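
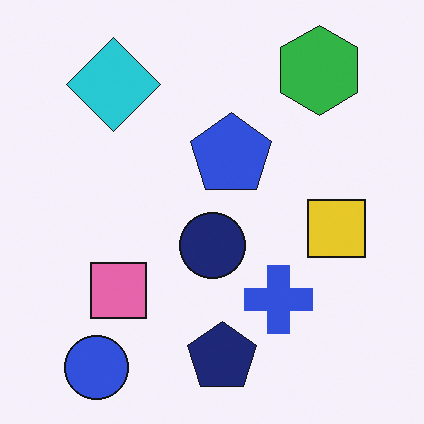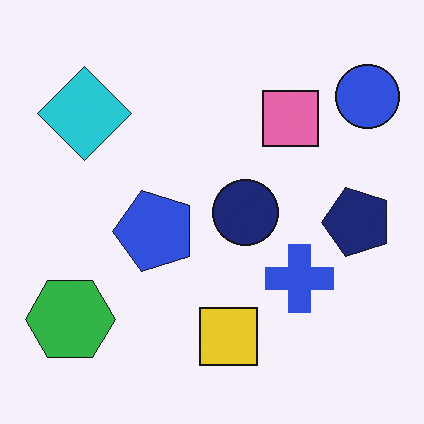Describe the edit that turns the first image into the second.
It was transposed (reflected across the top-left ↔ bottom-right diagonal).

Shapes have swapped their row and column positions — what was in the top-right is now in the bottom-left — a diagonal reflection.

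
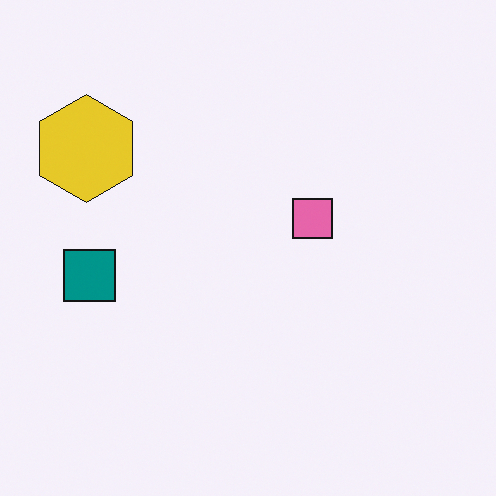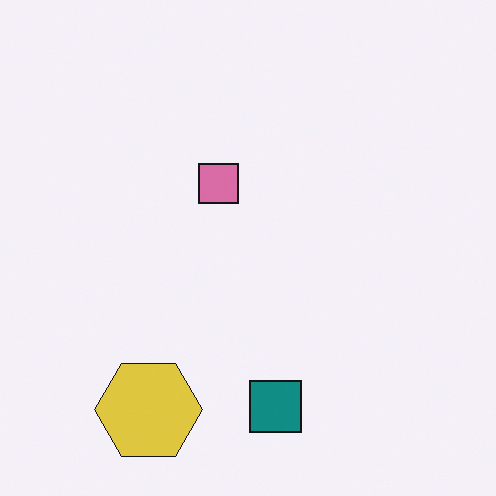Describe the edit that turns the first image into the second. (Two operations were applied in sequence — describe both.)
Rotated 90° counter-clockwise, then slightly desaturated.

The yellow hexagon sits in the top-left of the first image and the bottom-left of the second — consistent with a whole-image 90° counter-clockwise rotation. All colors are more muted and greyish — a global saturation change.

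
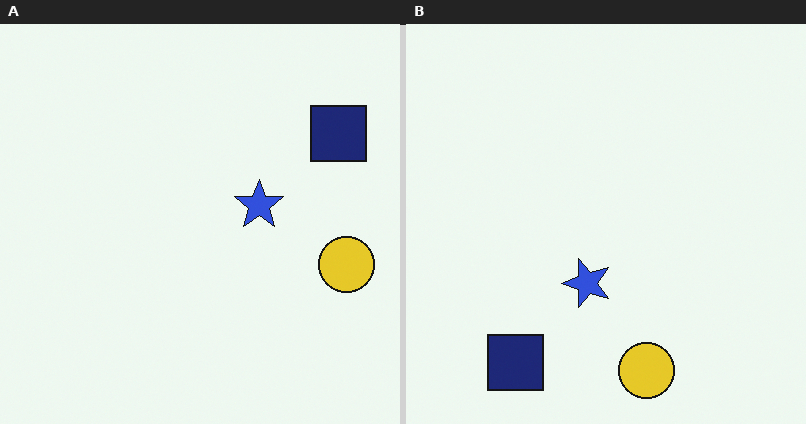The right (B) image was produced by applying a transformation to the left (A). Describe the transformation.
This is the original image transposed (reflected across the top-left ↔ bottom-right diagonal).

Shapes have swapped their row and column positions — what was in the top-right is now in the bottom-left — a diagonal reflection.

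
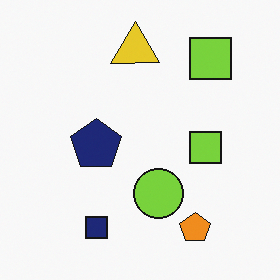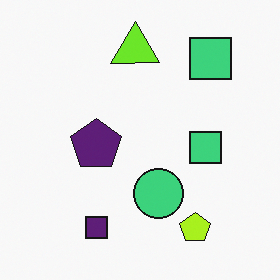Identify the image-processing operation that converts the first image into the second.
The second image is the first hue-shifted slightly.

Every shape's color has rotated by the same amount around the hue wheel — a uniform hue shift.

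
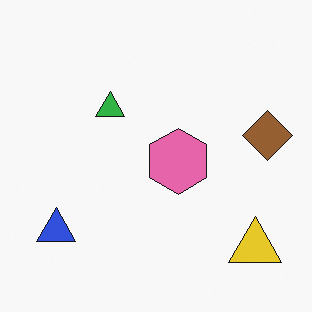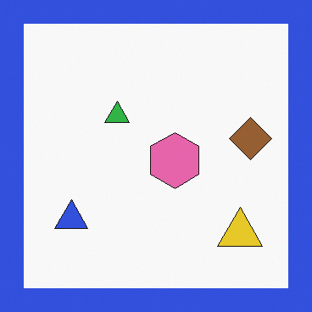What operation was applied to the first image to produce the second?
It was framed with a blue border.

A solid blue frame runs around the edge of the second image, with the content slightly shrunk inside it.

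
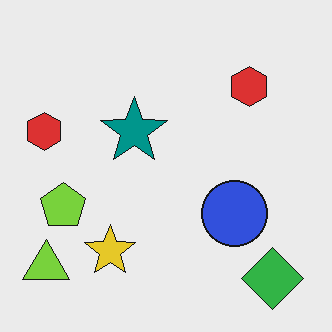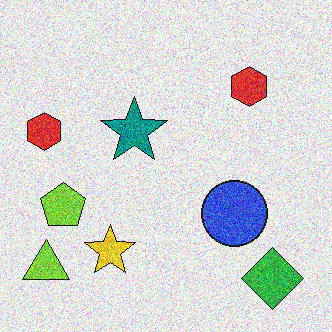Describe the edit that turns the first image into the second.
This is the original image degraded with heavy additive noise.

Random speckle covers the whole image, including the flat background.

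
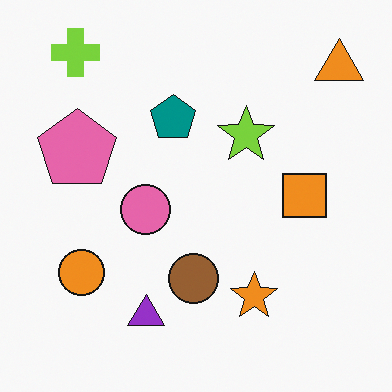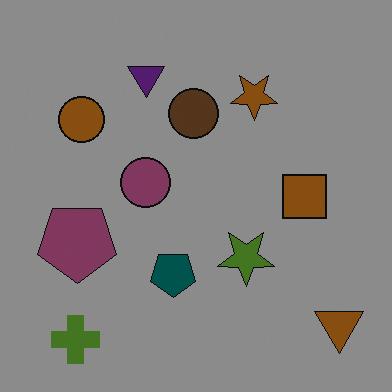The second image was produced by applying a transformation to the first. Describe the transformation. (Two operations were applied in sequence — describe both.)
Flipped vertically (top ↔ bottom), then darkened a lot.

The lime cross is in the top-left of the first image and the bottom-left of the second — shapes on opposite sides of the horizontal midline have swapped in a mirror flip. Every pixel — background and shapes alike — is uniformly darkened.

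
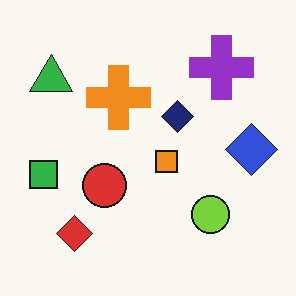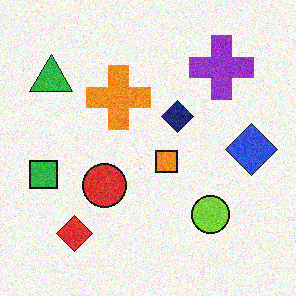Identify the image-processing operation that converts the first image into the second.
It was degraded with moderate additive noise.

Random speckle covers the whole image, including the flat background.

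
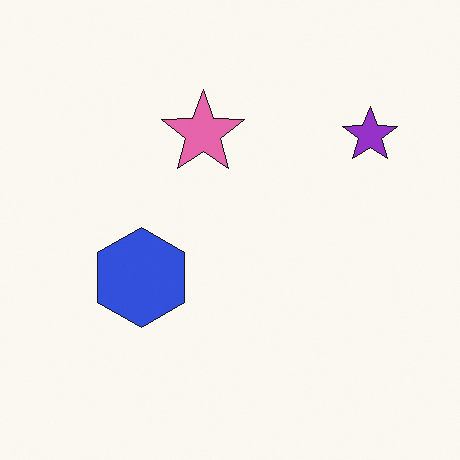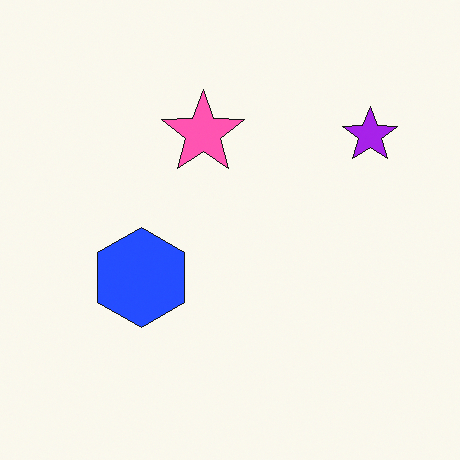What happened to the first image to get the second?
The second image is the first slightly oversaturated.

All colors are more vivid — a global saturation change.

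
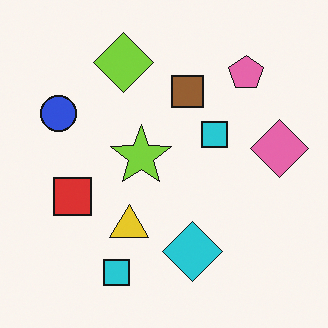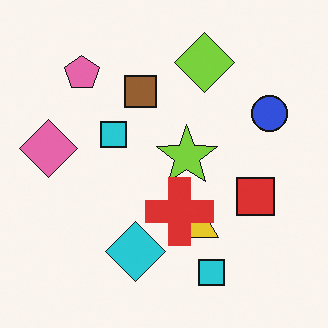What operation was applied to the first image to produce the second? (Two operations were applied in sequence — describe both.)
This is the original image flipped horizontally (left ↔ right), then overlaid with an additional red cross.

The pink diamond is in the right of the first image and the left of the second — shapes on opposite sides of the vertical midline have swapped in a mirror flip. A red cross appears in the second image that is absent from the first.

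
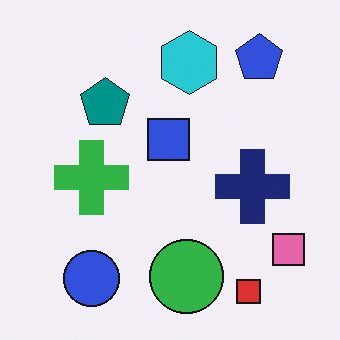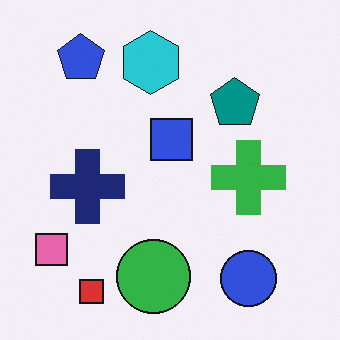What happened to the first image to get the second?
The image was flipped horizontally (left ↔ right).

The pink square is in the bottom-right of the first image and the bottom-left of the second — shapes on opposite sides of the vertical midline have swapped in a mirror flip.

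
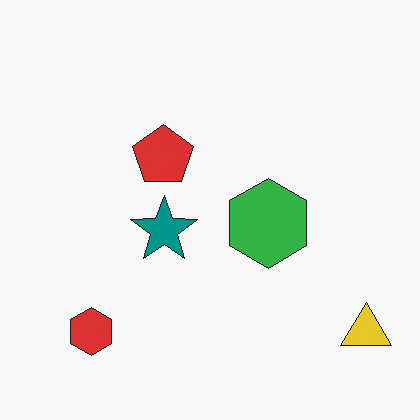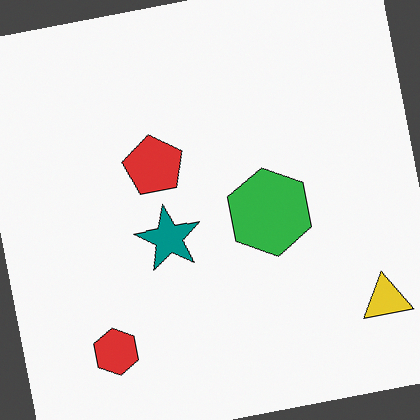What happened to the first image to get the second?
The transformation is: rotated counter-clockwise by a few degrees.

Every shape is tilted by the same angle and the image corners show triangular fill wedges — a whole-image rotation by a non-right angle.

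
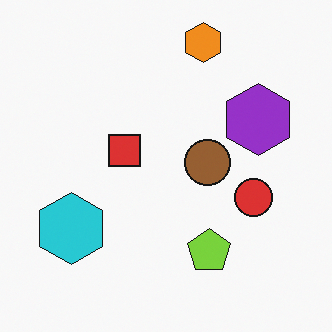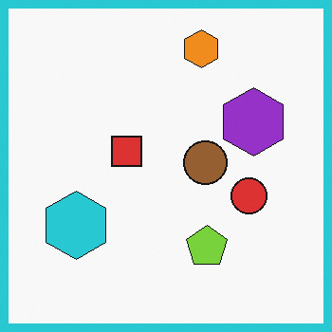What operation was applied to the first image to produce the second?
The image was framed with a cyan border.

A solid cyan frame runs around the edge of the second image, with the content slightly shrunk inside it.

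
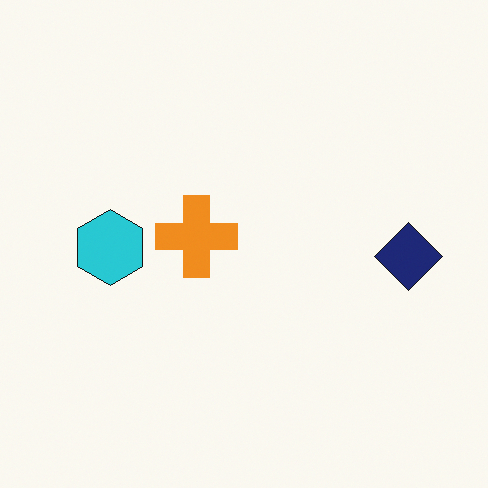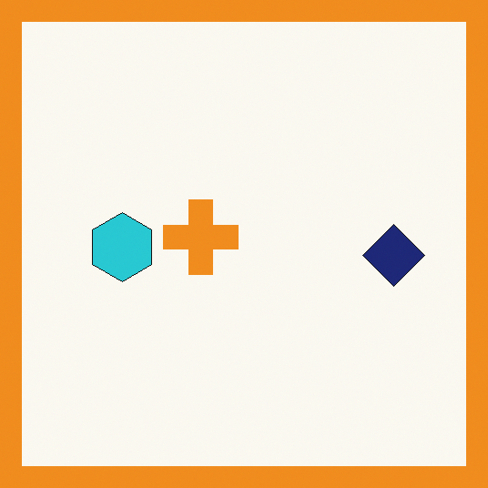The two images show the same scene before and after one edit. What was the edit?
The image was framed with a orange border.

A solid orange frame runs around the edge of the second image, with the content slightly shrunk inside it.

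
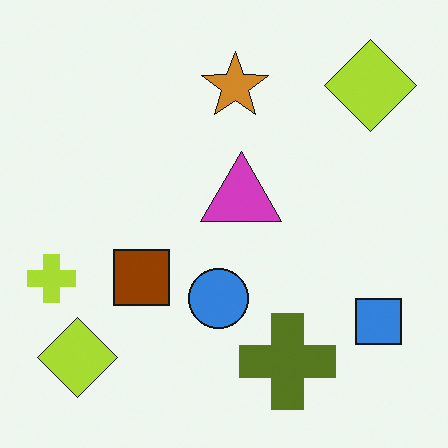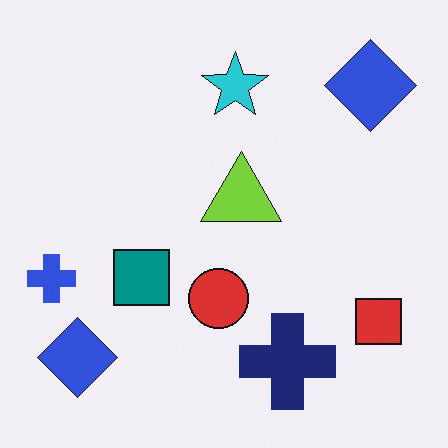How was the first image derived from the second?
The transformation is: hue-shifted through roughly half the color wheel.

Every shape's color has rotated by the same amount around the hue wheel — a uniform hue shift.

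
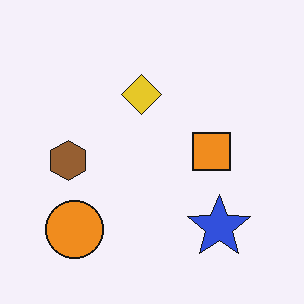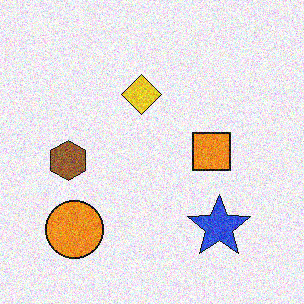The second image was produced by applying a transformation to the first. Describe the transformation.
The transformation is: degraded with visible gaussian noise.

Random speckle covers the whole image, including the flat background.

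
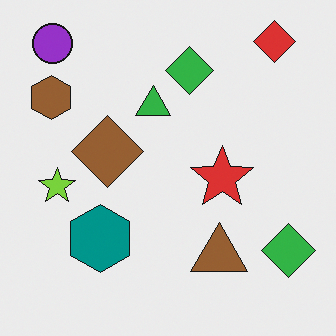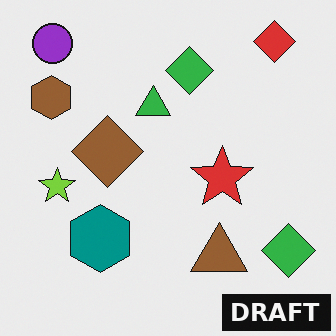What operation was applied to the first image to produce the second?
Watermarked with the text "DRAFT" in the lower-right corner.

A dark label reading "DRAFT" appears in the lower-right corner.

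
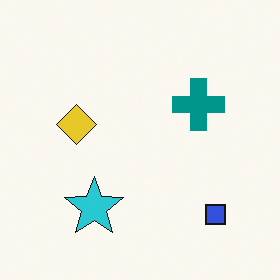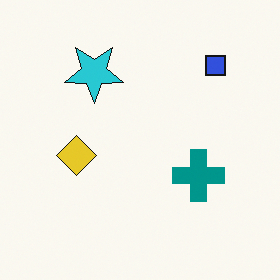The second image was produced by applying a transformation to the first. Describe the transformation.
The image was flipped vertically (top ↔ bottom).

The blue square is in the bottom-right of the first image and the top-right of the second — shapes on opposite sides of the horizontal midline have swapped in a mirror flip.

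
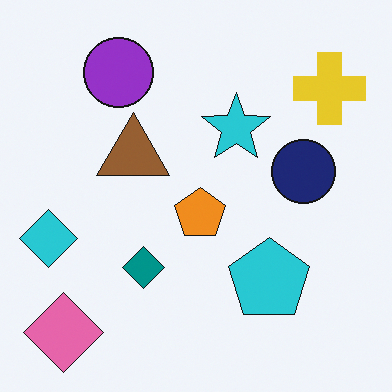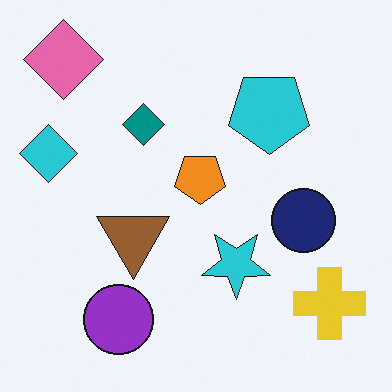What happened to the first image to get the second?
Flipped vertically (top ↔ bottom).

The pink diamond is in the bottom-left of the first image and the top-left of the second — shapes on opposite sides of the horizontal midline have swapped in a mirror flip.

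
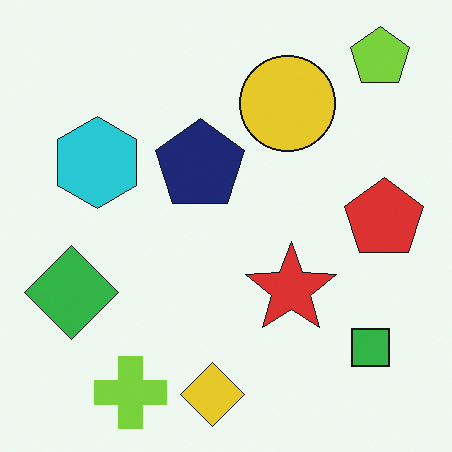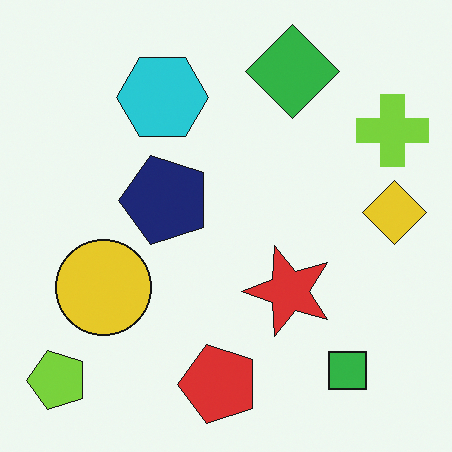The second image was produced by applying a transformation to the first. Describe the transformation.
The second image is the first transposed (reflected across the top-left ↔ bottom-right diagonal).

Shapes have swapped their row and column positions — what was in the top-right is now in the bottom-left — a diagonal reflection.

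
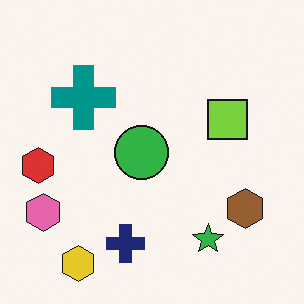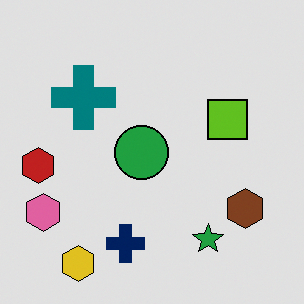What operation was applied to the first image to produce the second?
This is the original image posterized to a reduced palette.

Each flat color has snapped to a coarser quantized level — most visibly, the near-white background has dropped to a flat grey.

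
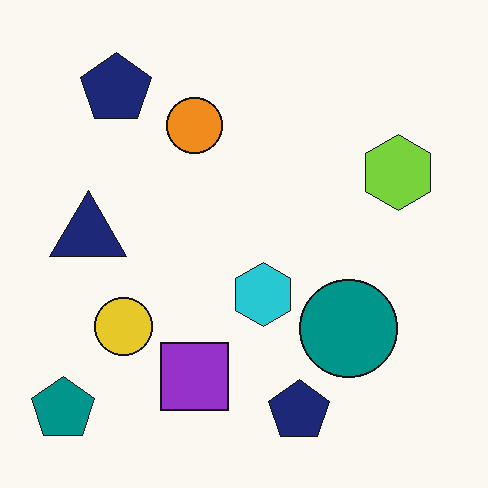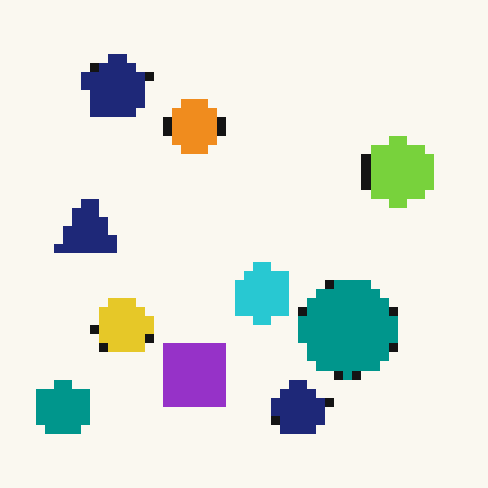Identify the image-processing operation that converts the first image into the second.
The transformation is: coarsely pixelated.

Shapes are reduced to large square blocks; fine edges and outlines are lost — a downscale-then-upscale (mosaic) effect.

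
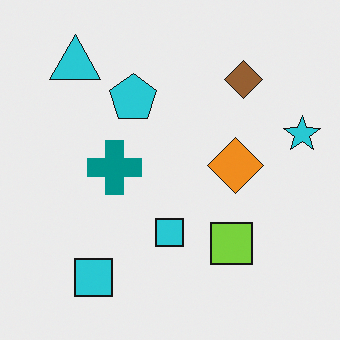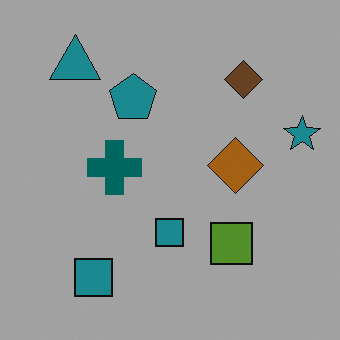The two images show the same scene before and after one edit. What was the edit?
Substantially darkened.

Every pixel — background and shapes alike — is uniformly darkened.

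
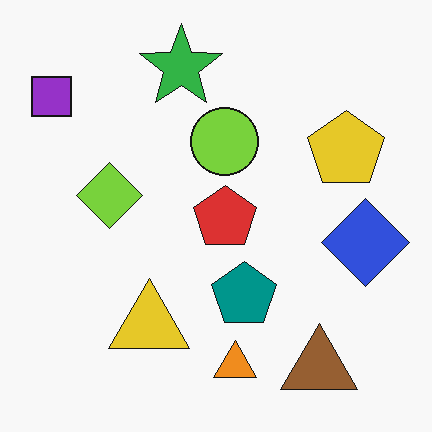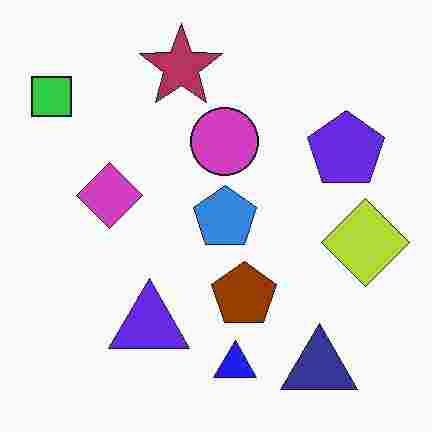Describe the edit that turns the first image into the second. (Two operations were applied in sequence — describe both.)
The image was hue-shifted through roughly half the color wheel, then degraded with heavy JPEG compression.

Every shape's color has rotated by the same amount around the hue wheel — a uniform hue shift. Blocky 8×8 compression artifacts appear around shape edges and the flat background shows ringing — characteristic JPEG degradation.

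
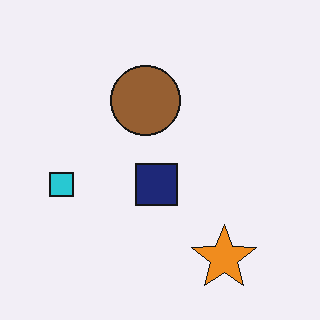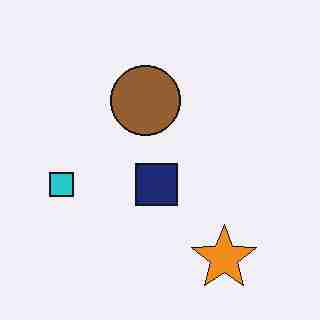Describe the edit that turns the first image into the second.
The second image is the first heavily JPEG-compressed with obvious blocking artifacts.

Blocky 8×8 compression artifacts appear around shape edges and the flat background shows ringing — characteristic JPEG degradation.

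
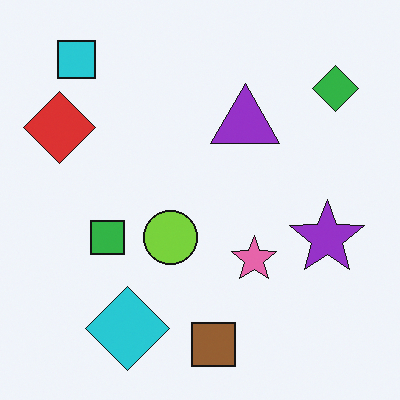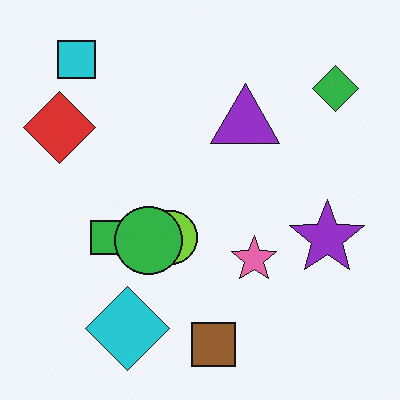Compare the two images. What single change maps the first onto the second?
The second image is the first overlaid with an additional green circle.

A green circle appears in the second image that is absent from the first.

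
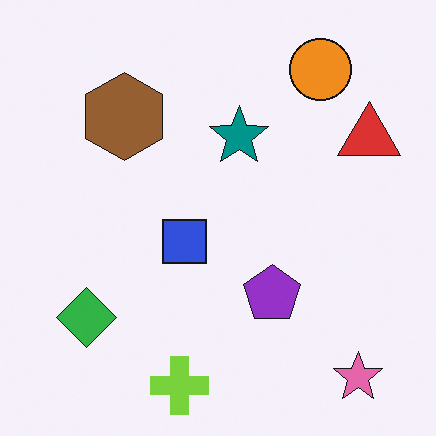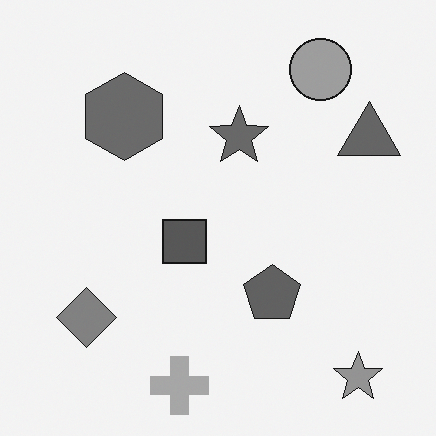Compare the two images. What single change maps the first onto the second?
Converted to grayscale.

All color is removed — every shape is now a shade of grey.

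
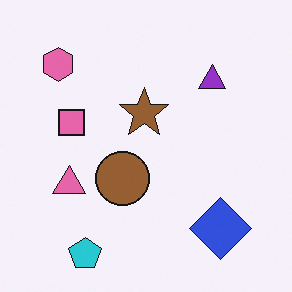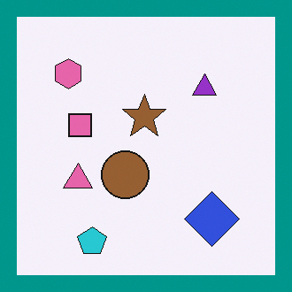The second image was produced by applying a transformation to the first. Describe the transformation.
Framed with a teal border.

A solid teal frame runs around the edge of the second image, with the content slightly shrunk inside it.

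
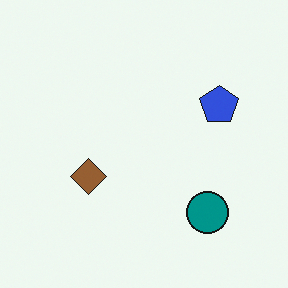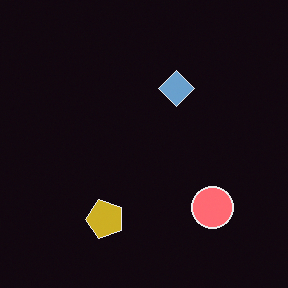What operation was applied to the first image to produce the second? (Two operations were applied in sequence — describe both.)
The second image is the first transposed (reflected across the top-left ↔ bottom-right diagonal), then color-inverted (negative).

Shapes have swapped their row and column positions — what was in the top-right is now in the bottom-left — a diagonal reflection. The light background has become dark and every shape's color is its complement — a photographic negative.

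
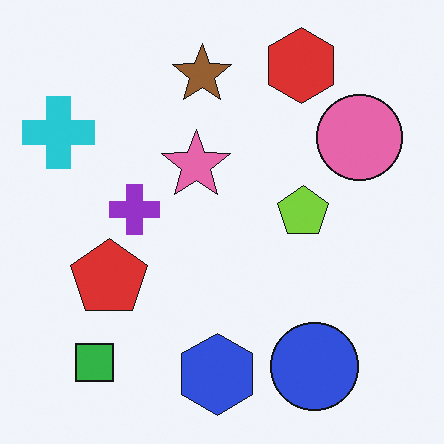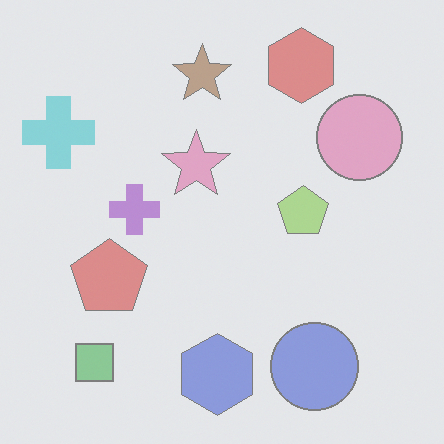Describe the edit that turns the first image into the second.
This is the original image given much lower contrast.

Tones are pushed toward mid-grey across the whole image — a global contrast change.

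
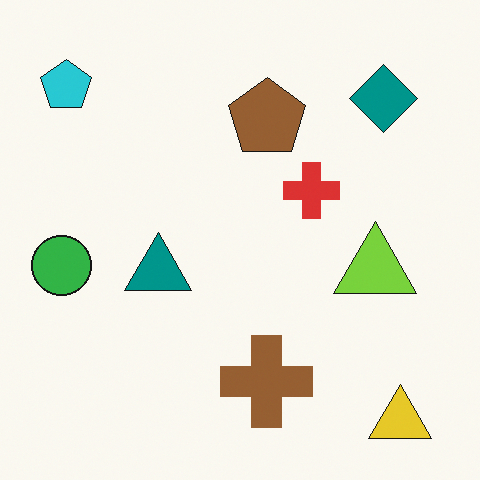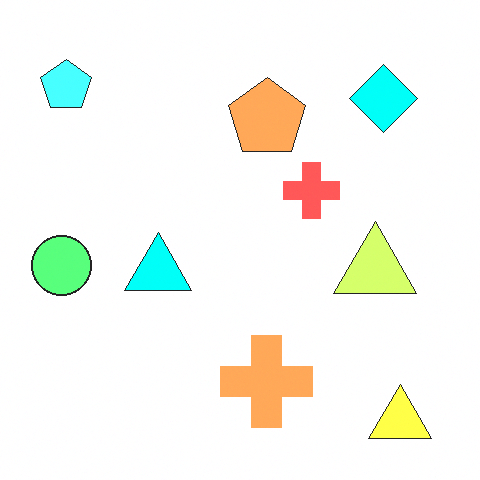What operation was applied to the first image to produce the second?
It was brightened a lot.

Every pixel — background and shapes alike — is uniformly brightened.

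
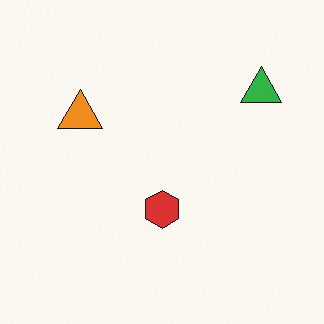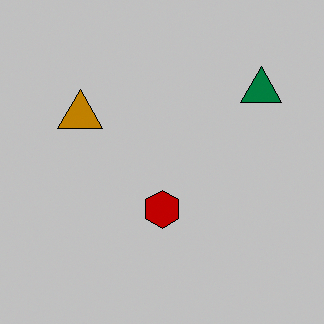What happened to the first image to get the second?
The image was heavily posterized to just a handful of flat colors.

Each flat color has snapped to a coarser quantized level — most visibly, the near-white background has dropped to a flat grey.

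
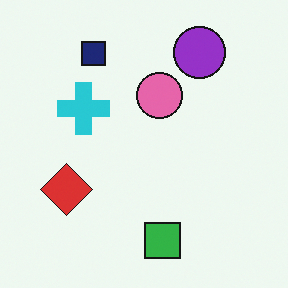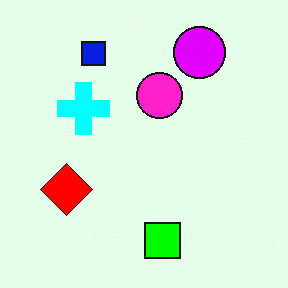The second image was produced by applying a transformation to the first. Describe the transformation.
The image was made much more vivid (saturation change).

All colors are more vivid — a global saturation change.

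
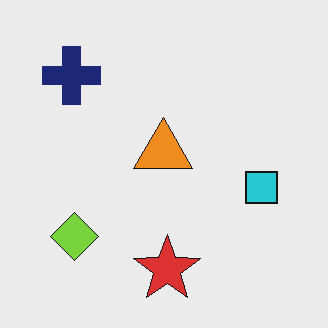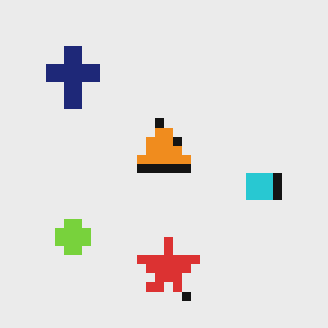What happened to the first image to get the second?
The image was coarsely pixelated.

Shapes are reduced to large square blocks; fine edges and outlines are lost — a downscale-then-upscale (mosaic) effect.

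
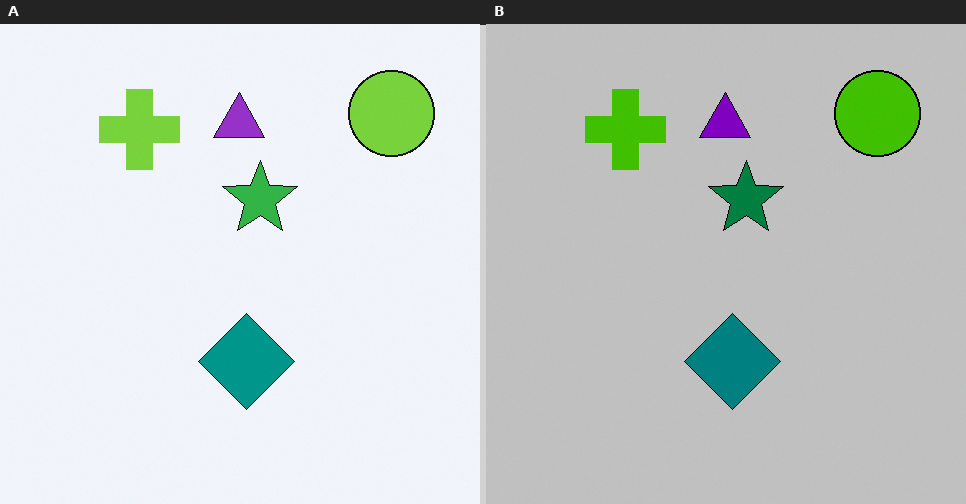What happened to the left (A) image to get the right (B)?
Heavily posterized to just a handful of flat colors.

Each flat color has snapped to a coarser quantized level — most visibly, the near-white background has dropped to a flat grey.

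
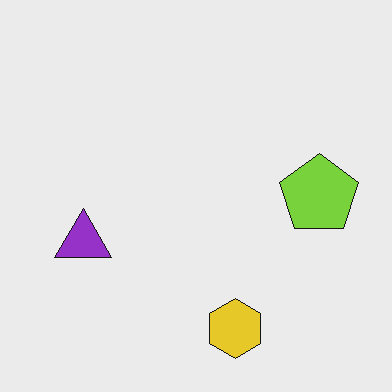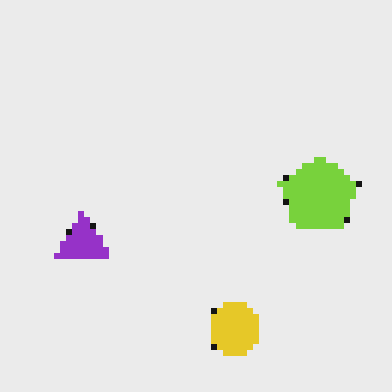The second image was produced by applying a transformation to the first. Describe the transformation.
Moderately pixelated.

Shapes are reduced to large square blocks; fine edges and outlines are lost — a downscale-then-upscale (mosaic) effect.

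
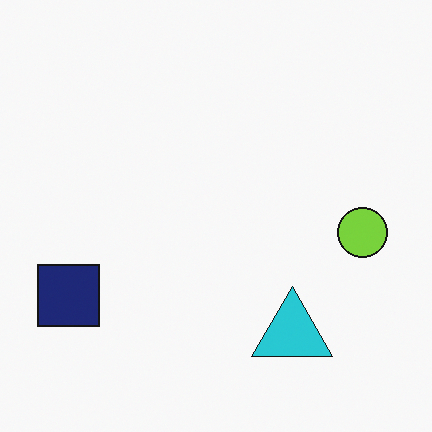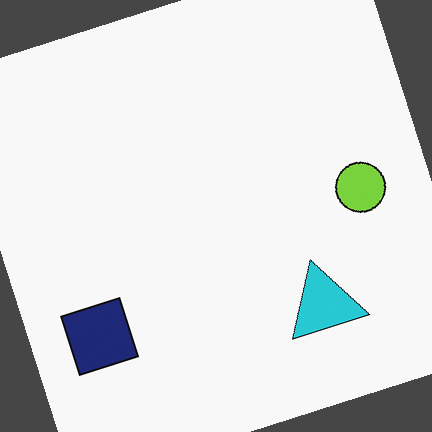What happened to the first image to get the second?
Rotated counter-clockwise by a moderate amount.

Every shape is tilted by the same angle and the image corners show triangular fill wedges — a whole-image rotation by a non-right angle.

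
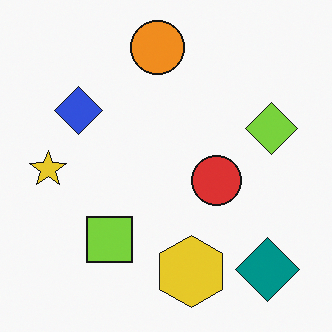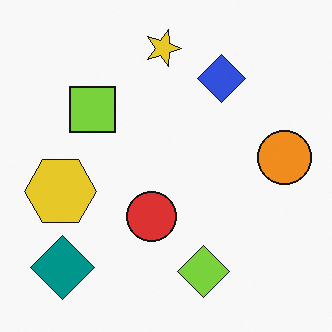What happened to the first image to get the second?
Rotated 90° clockwise.

The teal diamond sits in the bottom-right of the first image and the bottom-left of the second — consistent with a whole-image 90° clockwise rotation.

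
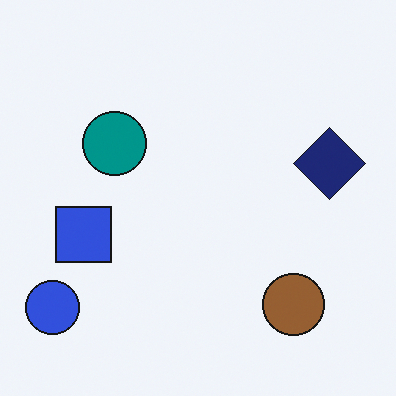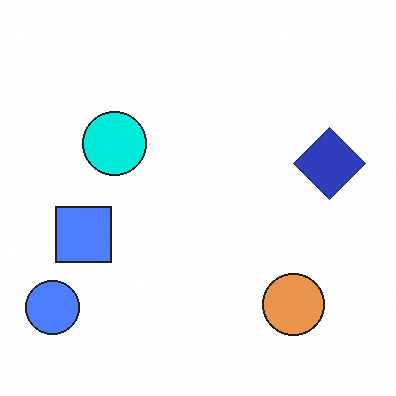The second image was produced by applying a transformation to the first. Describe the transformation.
The image was brightened a lot.

Every pixel — background and shapes alike — is uniformly brightened.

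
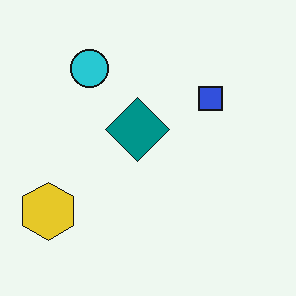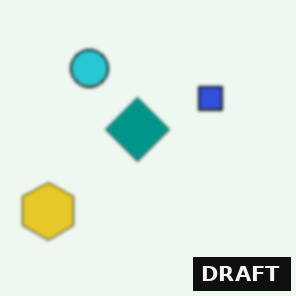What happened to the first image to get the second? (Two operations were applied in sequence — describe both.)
It was slightly softened, then watermarked with the text "DRAFT" in the lower-right corner.

Shape edges and outlines are uniformly softened across the whole image. A dark label reading "DRAFT" appears in the lower-right corner.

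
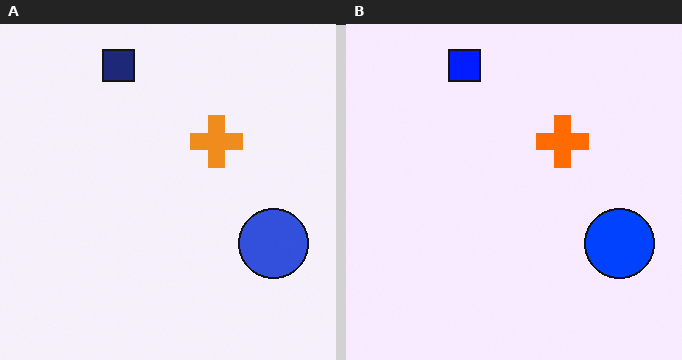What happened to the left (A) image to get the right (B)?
This is the original image made much more vivid (saturation change).

All colors are more vivid — a global saturation change.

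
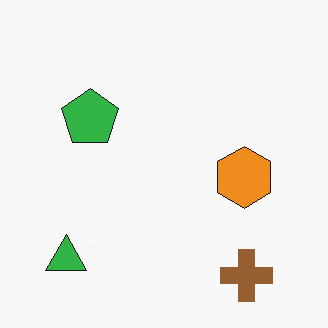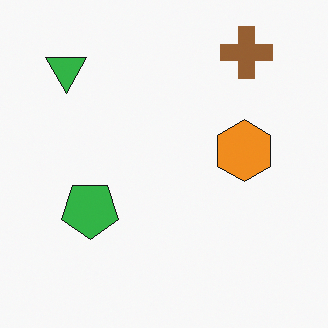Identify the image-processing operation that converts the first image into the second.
The transformation is: flipped vertically (top ↔ bottom).

The brown cross is in the bottom-right of the first image and the top-right of the second — shapes on opposite sides of the horizontal midline have swapped in a mirror flip.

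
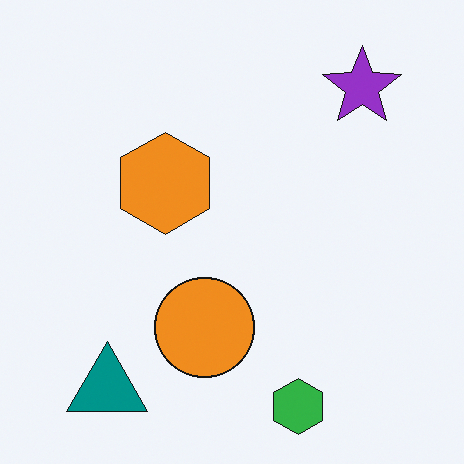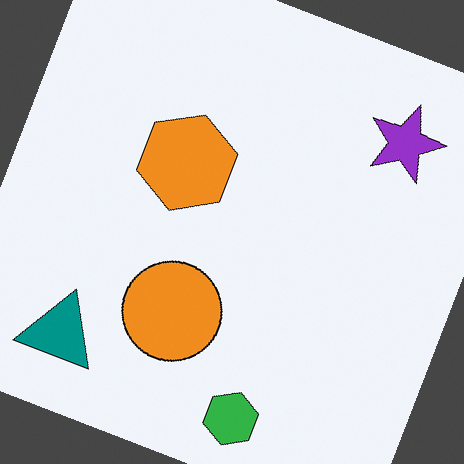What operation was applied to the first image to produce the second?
The image was rotated clockwise by a moderate amount.

Every shape is tilted by the same angle and the image corners show triangular fill wedges — a whole-image rotation by a non-right angle.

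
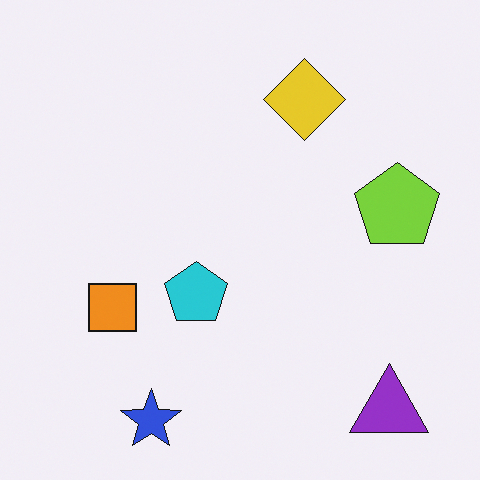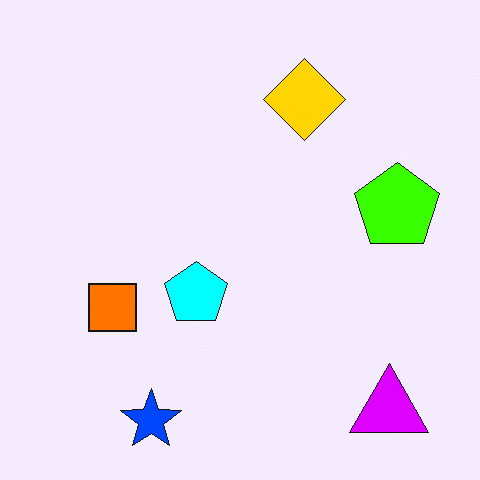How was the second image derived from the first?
The second image is the first made much more vivid (saturation change).

All colors are more vivid — a global saturation change.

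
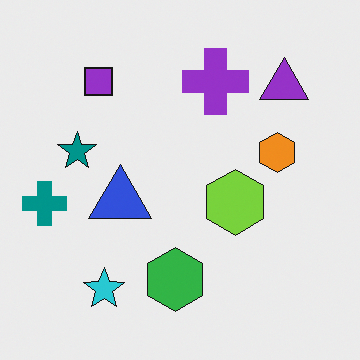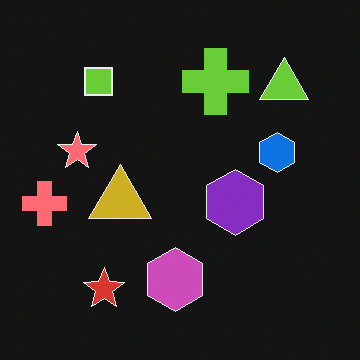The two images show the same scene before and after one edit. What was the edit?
This is the original image color-inverted (negative).

The light background has become dark and every shape's color is its complement — a photographic negative.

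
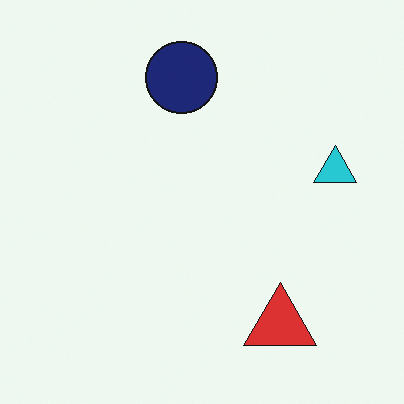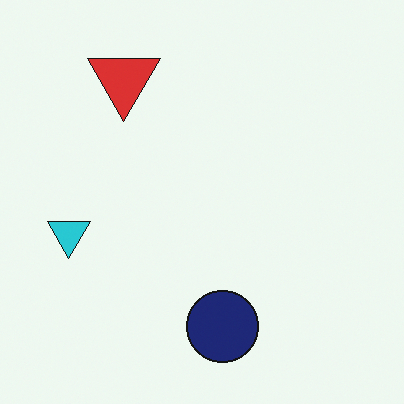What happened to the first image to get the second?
The transformation is: rotated 180°.

The red triangle sits in the bottom-right of the first image and the top-left of the second — consistent with a whole-image 180° rotation.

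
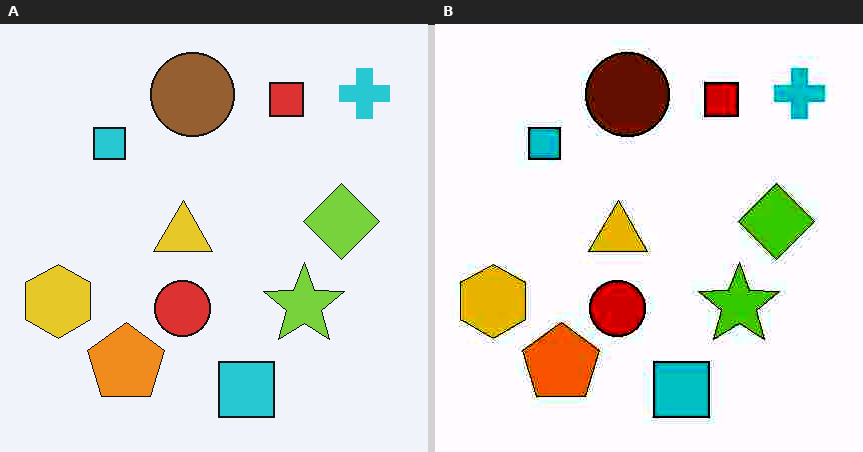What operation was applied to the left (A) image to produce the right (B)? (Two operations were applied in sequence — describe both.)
It was heavily JPEG-compressed with obvious blocking artifacts, then given much higher contrast.

Blocky 8×8 compression artifacts appear around shape edges and the flat background shows ringing — characteristic JPEG degradation. Tones are pushed away from mid-grey across the whole image — a global contrast change.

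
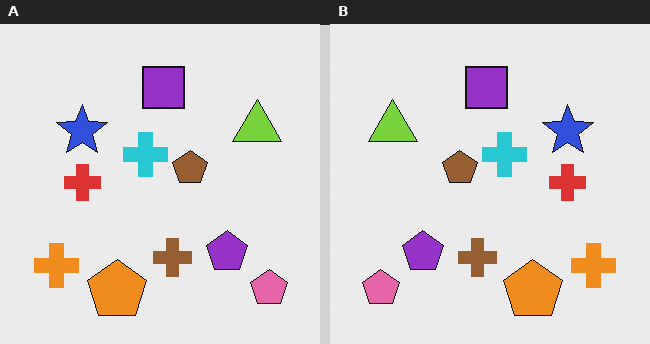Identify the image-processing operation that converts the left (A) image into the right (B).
The right (B) image is the left (A) flipped horizontally (left ↔ right).

The pink pentagon is in the bottom-right of the left (A) image and the bottom-left of the right (B) — shapes on opposite sides of the vertical midline have swapped in a mirror flip.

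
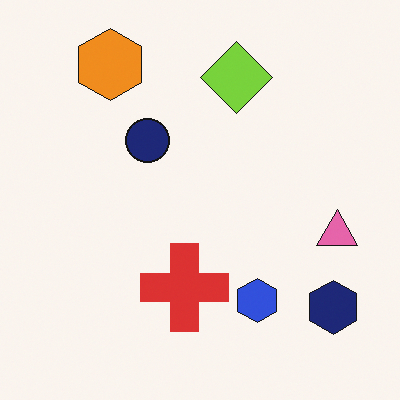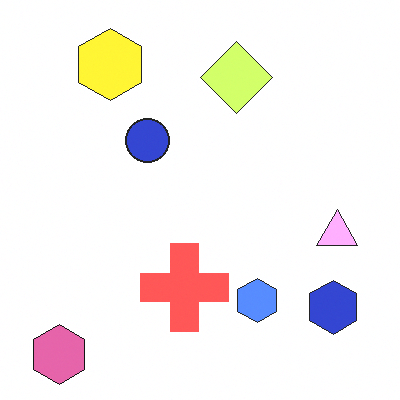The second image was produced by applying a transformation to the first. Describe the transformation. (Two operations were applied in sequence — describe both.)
Noticeably brightened, then overlaid with an additional pink hexagon.

Every pixel — background and shapes alike — is uniformly brightened. A pink hexagon appears in the second image that is absent from the first.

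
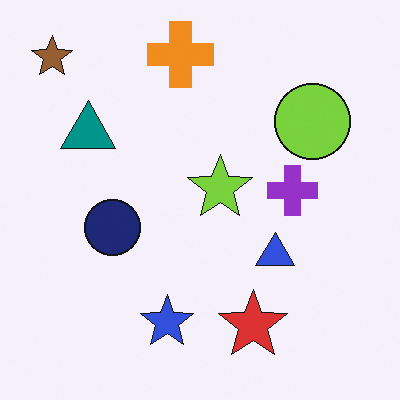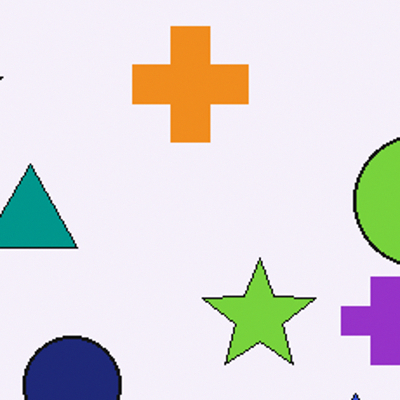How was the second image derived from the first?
The transformation is: cropped to a noticeably smaller region and rescaled.

The visible shapes are larger and the field of view is narrower; shapes near the original edges may be partly or wholly outside the frame — a crop-and-rescale.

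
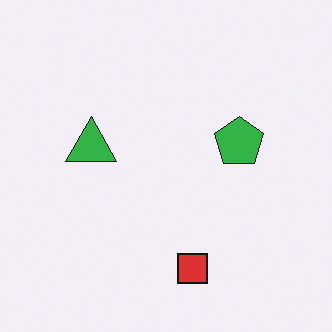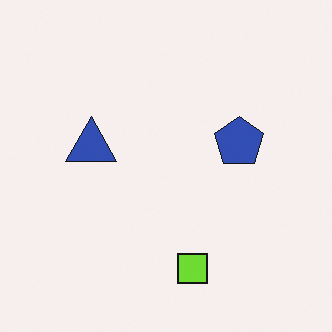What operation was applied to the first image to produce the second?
It was hue-shifted through roughly a third of the color wheel.

Every shape's color has rotated by the same amount around the hue wheel — a uniform hue shift.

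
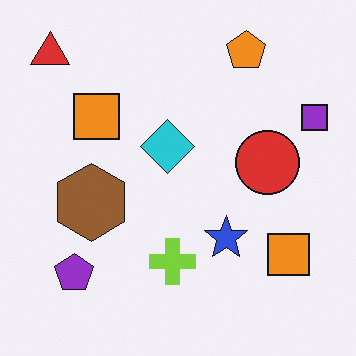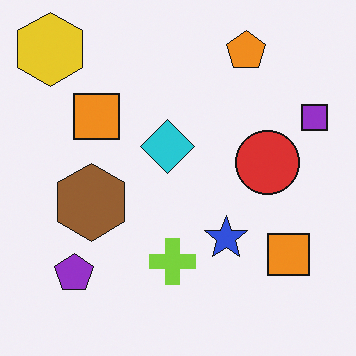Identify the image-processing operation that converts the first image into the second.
The image was overlaid with an additional yellow hexagon.

A yellow hexagon appears in the second image that is absent from the first.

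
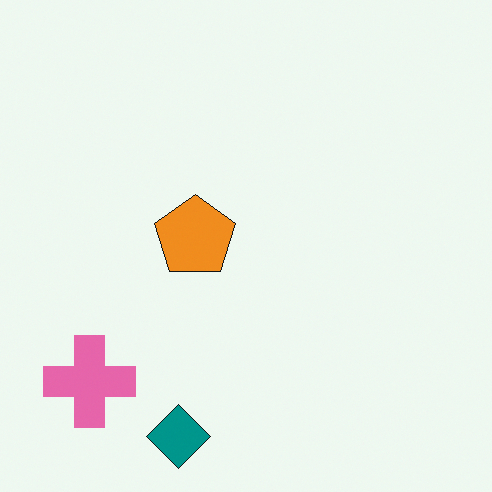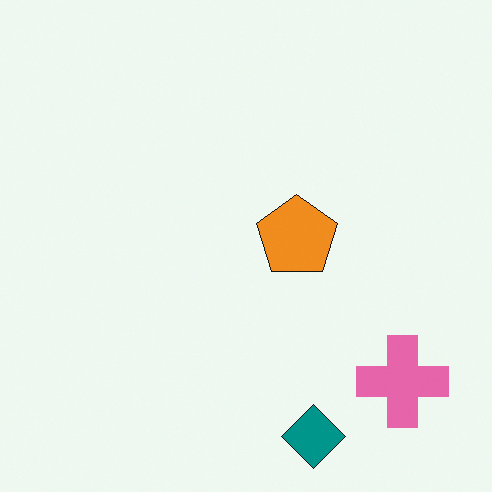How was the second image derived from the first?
The transformation is: flipped horizontally (left ↔ right).

The pink cross is in the bottom-left of the first image and the bottom-right of the second — shapes on opposite sides of the vertical midline have swapped in a mirror flip.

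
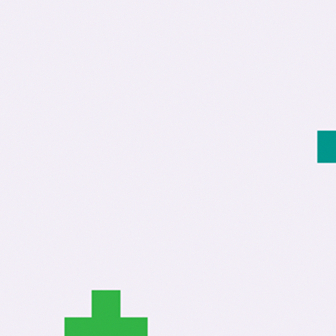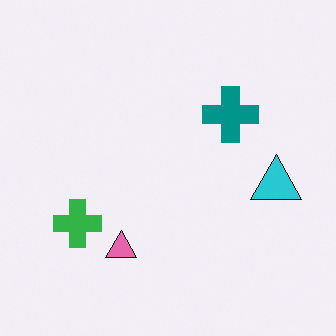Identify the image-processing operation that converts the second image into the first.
The transformation is: cropped tightly and scaled back up.

The visible shapes are larger and the field of view is narrower; shapes near the original edges may be partly or wholly outside the frame — a crop-and-rescale.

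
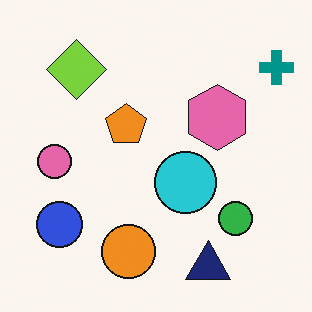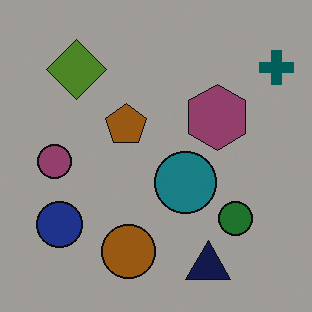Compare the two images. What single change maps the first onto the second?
The second image is the first substantially darkened.

Every pixel — background and shapes alike — is uniformly darkened.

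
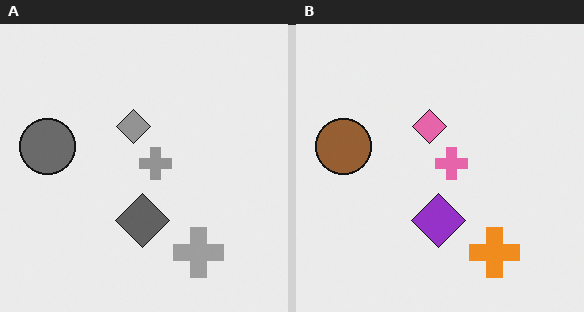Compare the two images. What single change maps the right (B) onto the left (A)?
The left (A) image is the right (B) converted to grayscale.

All color is removed — every shape is now a shade of grey.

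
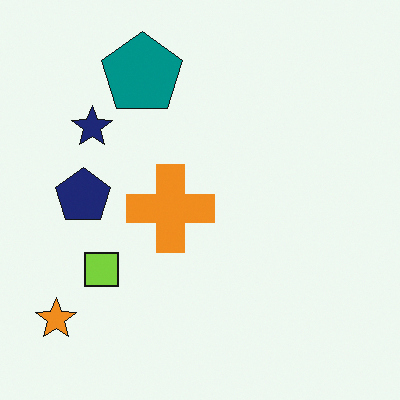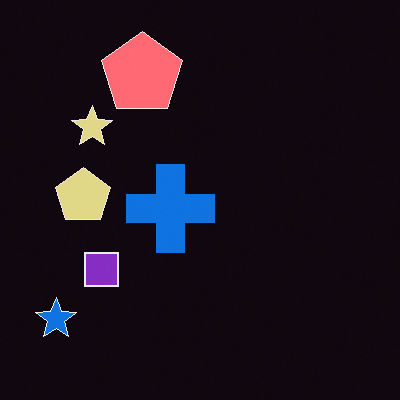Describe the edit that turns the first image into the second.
The transformation is: color-inverted (negative).

The light background has become dark and every shape's color is its complement — a photographic negative.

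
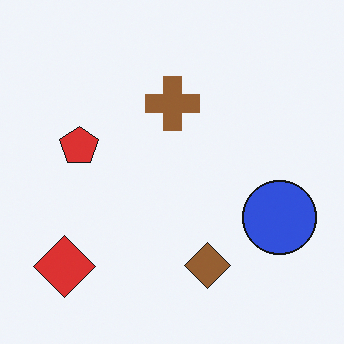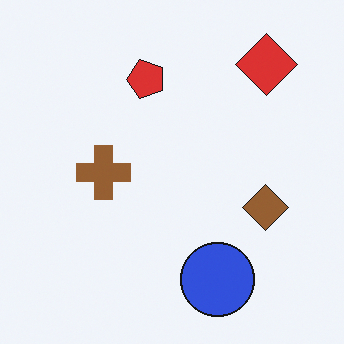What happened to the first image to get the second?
This is the original image transposed (reflected across the top-left ↔ bottom-right diagonal).

Shapes have swapped their row and column positions — what was in the top-right is now in the bottom-left — a diagonal reflection.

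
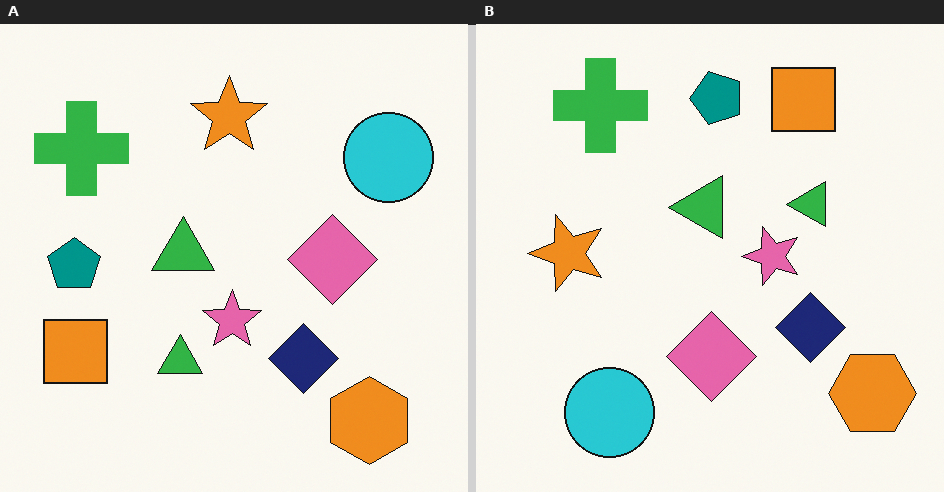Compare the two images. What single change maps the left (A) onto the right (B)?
The transformation is: transposed (reflected across the top-left ↔ bottom-right diagonal).

Shapes have swapped their row and column positions — what was in the top-right is now in the bottom-left — a diagonal reflection.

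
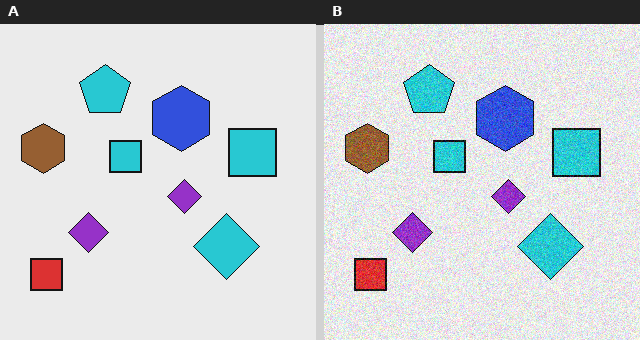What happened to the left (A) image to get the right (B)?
The right (B) image is the left (A) degraded with moderate additive noise.

Random speckle covers the whole image, including the flat background.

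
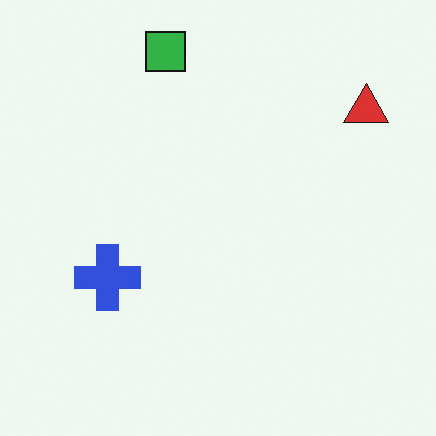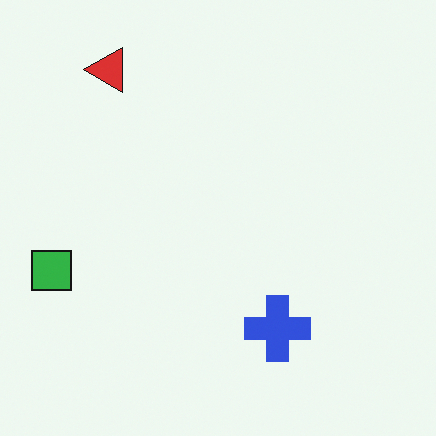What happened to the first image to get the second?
It was rotated 90° counter-clockwise.

The red triangle sits in the top-right of the first image and the top-left of the second — consistent with a whole-image 90° counter-clockwise rotation.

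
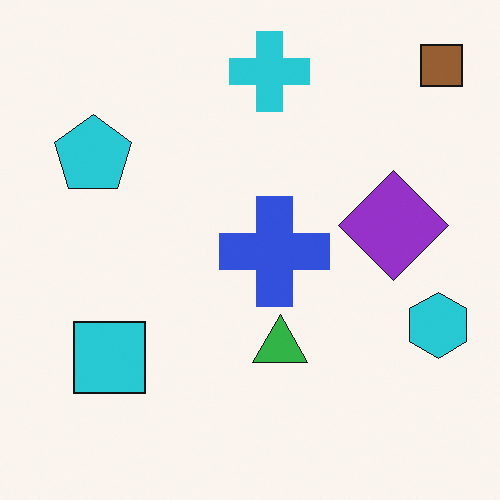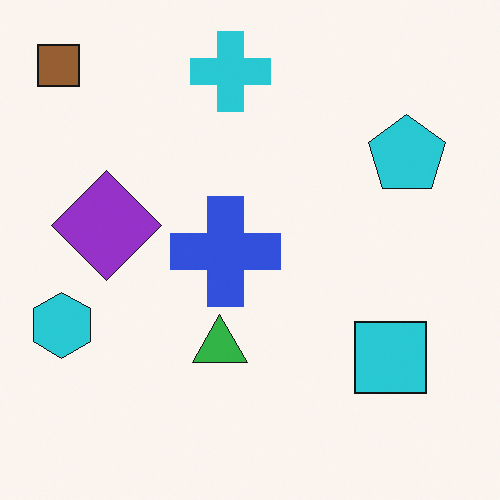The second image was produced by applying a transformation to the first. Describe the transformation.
The image was flipped horizontally (left ↔ right).

The brown square is in the top-right of the first image and the top-left of the second — shapes on opposite sides of the vertical midline have swapped in a mirror flip.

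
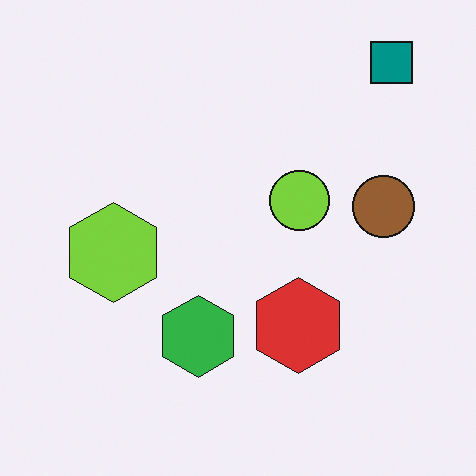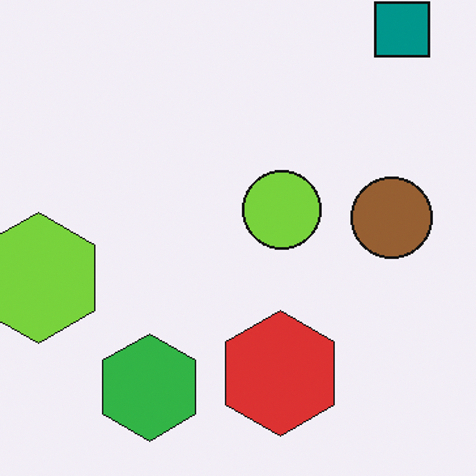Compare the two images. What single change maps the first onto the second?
This is the original image cropped to a modestly smaller region and rescaled.

The visible shapes are larger and the field of view is narrower; shapes near the original edges may be partly or wholly outside the frame — a crop-and-rescale.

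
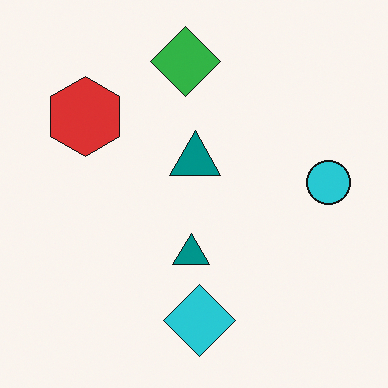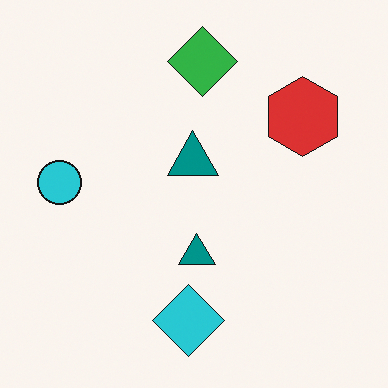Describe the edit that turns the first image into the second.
This is the original image flipped horizontally (left ↔ right).

The cyan circle is in the right of the first image and the left of the second — shapes on opposite sides of the vertical midline have swapped in a mirror flip.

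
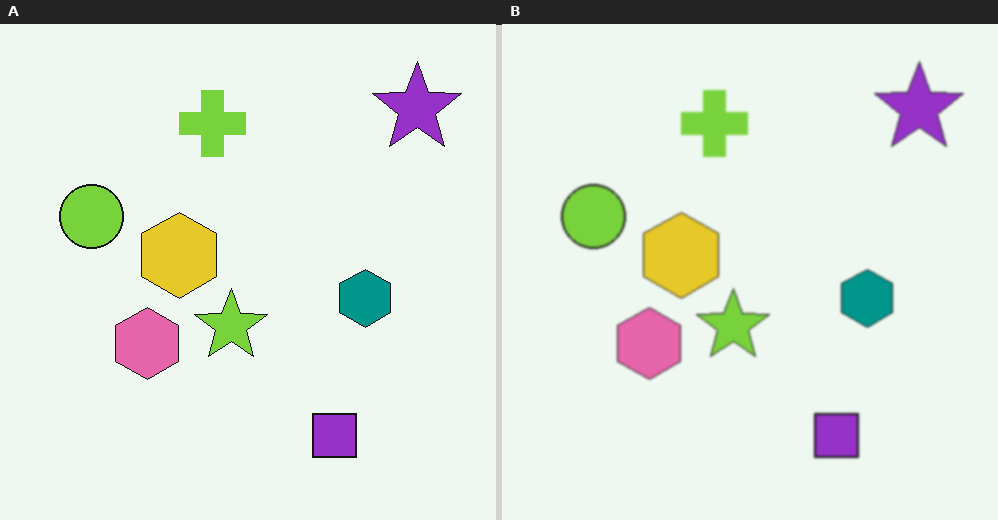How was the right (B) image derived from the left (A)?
It was given a subtle gaussian blur.

Shape edges and outlines are uniformly softened across the whole image.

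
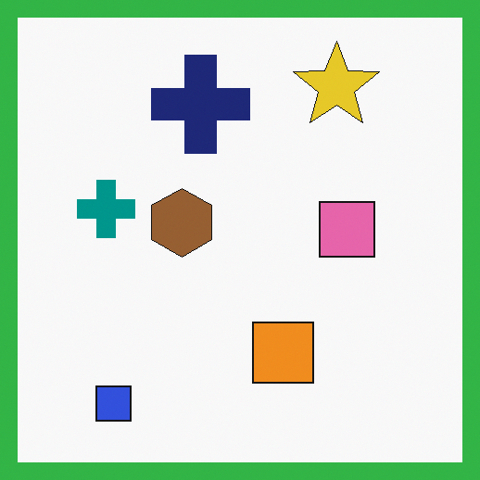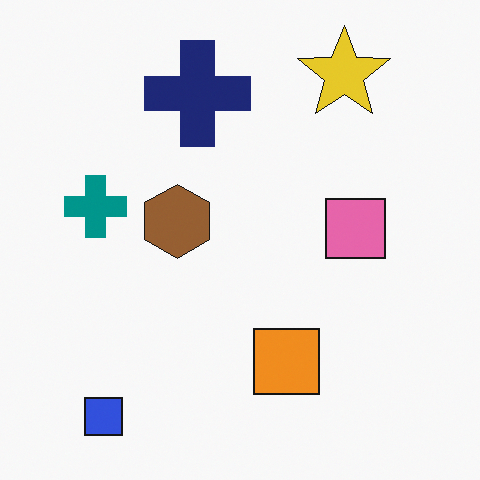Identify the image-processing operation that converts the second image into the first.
It was framed with a green border.

A solid green frame runs around the edge of the first image, with the content slightly shrunk inside it.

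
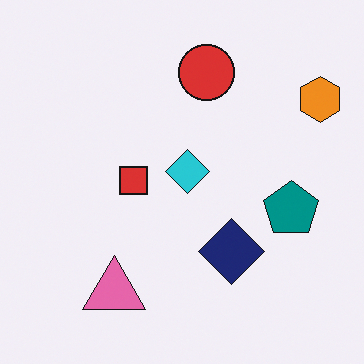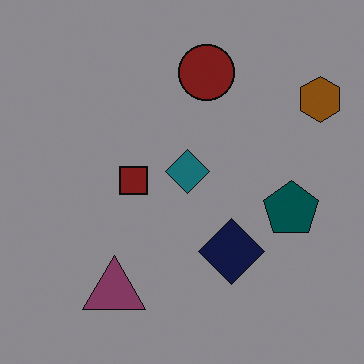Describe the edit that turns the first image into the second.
This is the original image noticeably darkened.

Every pixel — background and shapes alike — is uniformly darkened.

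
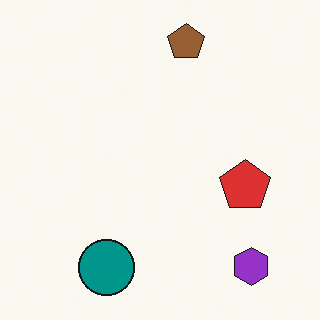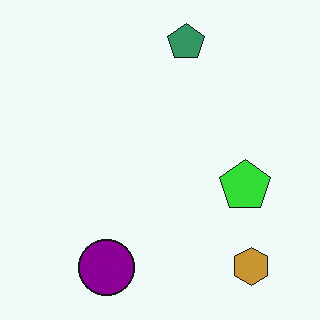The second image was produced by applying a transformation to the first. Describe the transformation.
The transformation is: hue-shifted noticeably.

Every shape's color has rotated by the same amount around the hue wheel — a uniform hue shift.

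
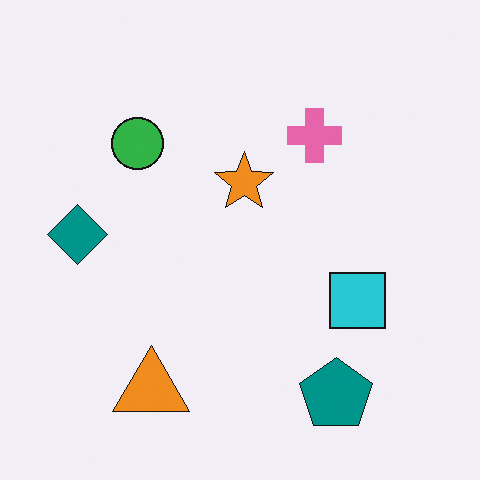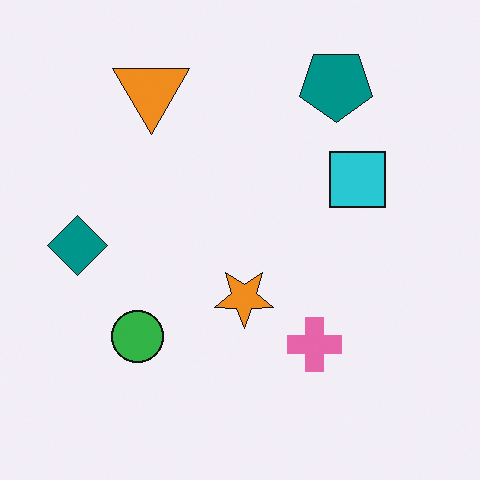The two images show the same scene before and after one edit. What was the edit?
The image was flipped vertically (top ↔ bottom).

The teal pentagon is in the bottom-right of the first image and the top-right of the second — shapes on opposite sides of the horizontal midline have swapped in a mirror flip.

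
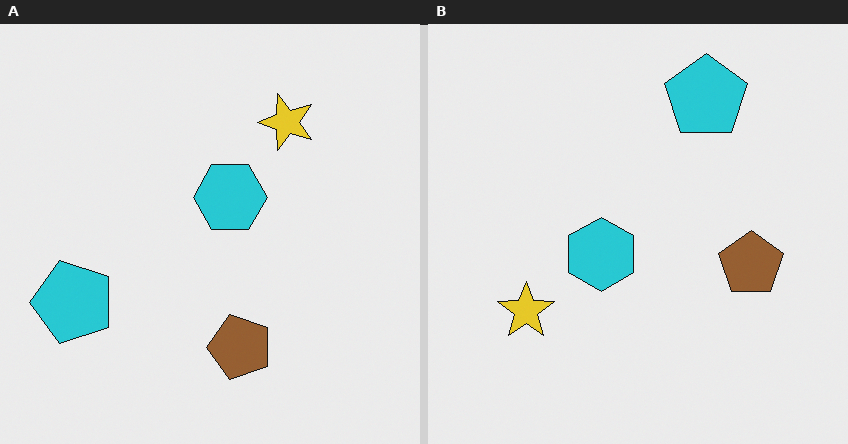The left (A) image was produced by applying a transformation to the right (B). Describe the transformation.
Transposed (reflected across the top-left ↔ bottom-right diagonal).

Shapes have swapped their row and column positions — what was in the top-right is now in the bottom-left — a diagonal reflection.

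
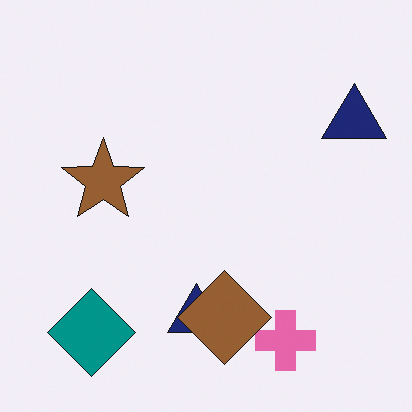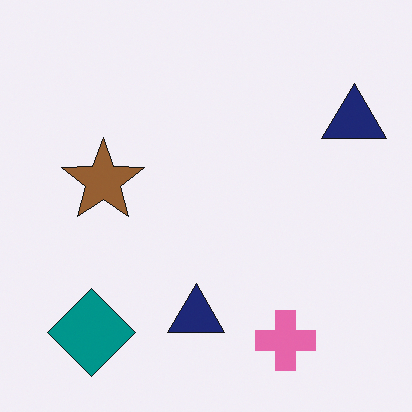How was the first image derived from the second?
The transformation is: overlaid with an additional brown diamond.

A brown diamond appears in the first image that is absent from the second.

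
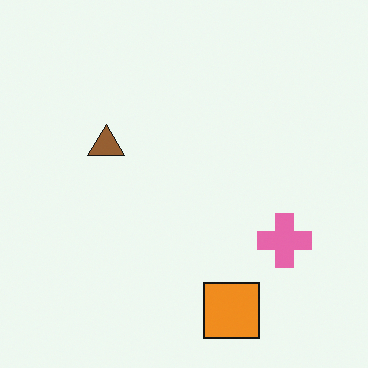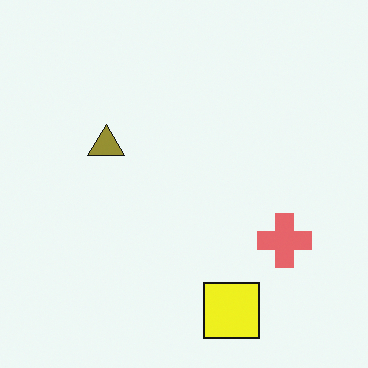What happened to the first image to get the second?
It was hue-shifted slightly.

Every shape's color has rotated by the same amount around the hue wheel — a uniform hue shift.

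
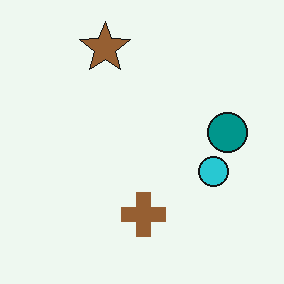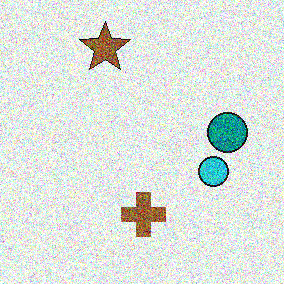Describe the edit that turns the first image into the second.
The transformation is: degraded with heavy additive noise.

Random speckle covers the whole image, including the flat background.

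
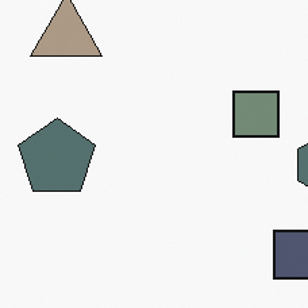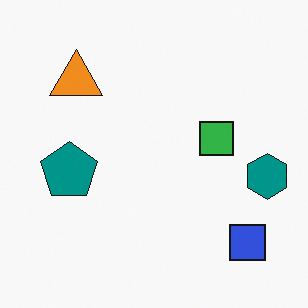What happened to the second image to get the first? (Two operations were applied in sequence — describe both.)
Cropped to a modestly smaller region and rescaled, then made much more muted (saturation change).

The visible shapes are larger and the field of view is narrower; shapes near the original edges may be partly or wholly outside the frame — a crop-and-rescale. All colors are more muted and greyish — a global saturation change.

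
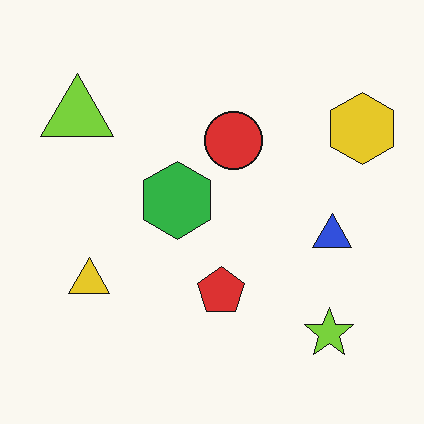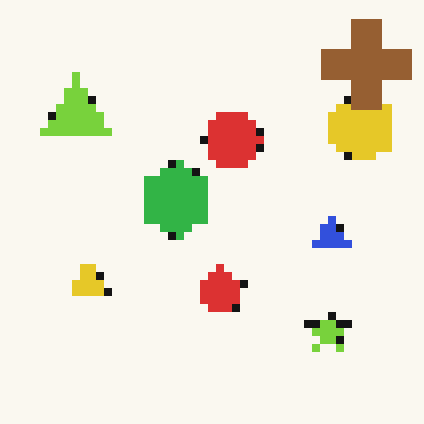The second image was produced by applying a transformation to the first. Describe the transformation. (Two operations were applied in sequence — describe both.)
The second image is the first pixelated into visible square blocks, then overlaid with an additional brown cross.

Shapes are reduced to large square blocks; fine edges and outlines are lost — a downscale-then-upscale (mosaic) effect. A brown cross appears in the second image that is absent from the first.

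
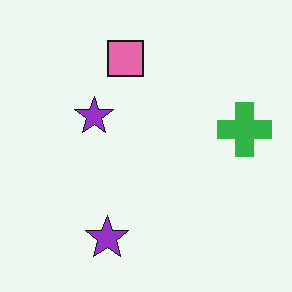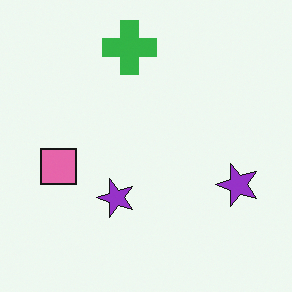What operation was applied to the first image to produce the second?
It was rotated 90° counter-clockwise.

The green cross sits in the right of the first image and the top of the second — consistent with a whole-image 90° counter-clockwise rotation.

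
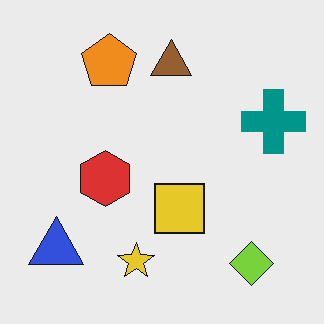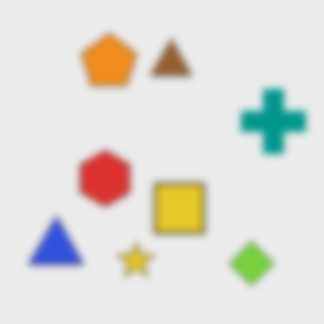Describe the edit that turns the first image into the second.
The image was noticeably gaussian-blurred.

Shape edges and outlines are uniformly softened across the whole image.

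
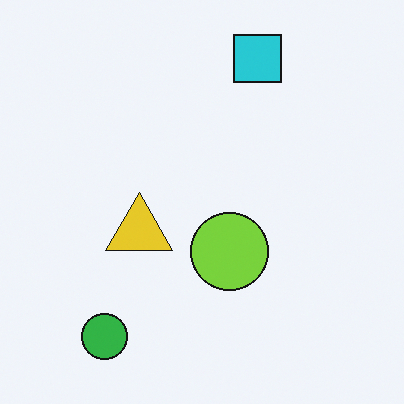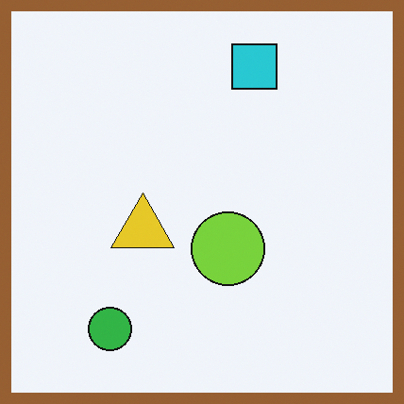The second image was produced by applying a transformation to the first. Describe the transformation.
The second image is the first framed with a brown border.

A solid brown frame runs around the edge of the second image, with the content slightly shrunk inside it.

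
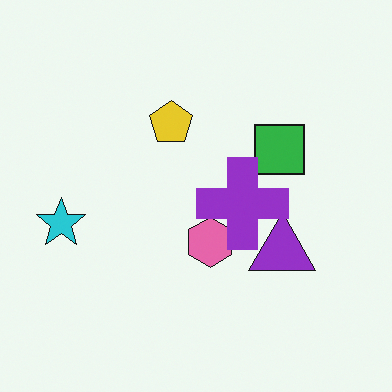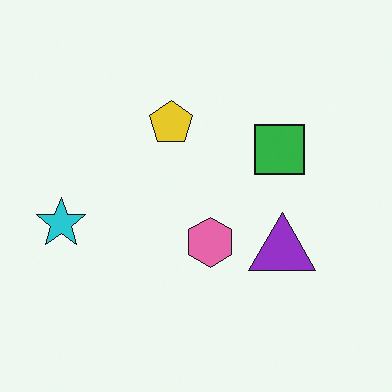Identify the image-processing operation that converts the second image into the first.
This is the original image overlaid with an additional purple cross.

A purple cross appears in the first image that is absent from the second.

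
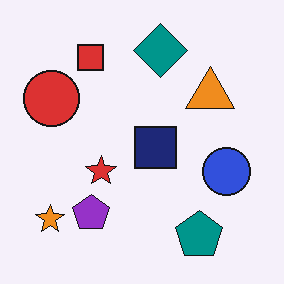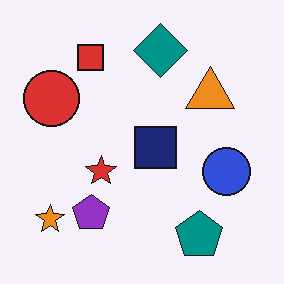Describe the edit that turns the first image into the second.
Given moderate JPEG compression.

Blocky 8×8 compression artifacts appear around shape edges and the flat background shows ringing — characteristic JPEG degradation.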